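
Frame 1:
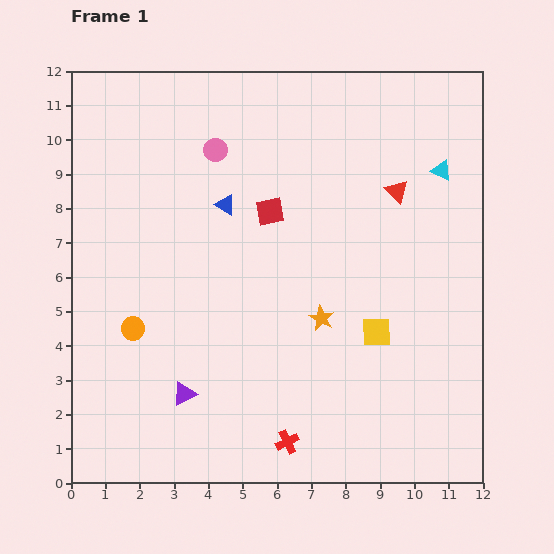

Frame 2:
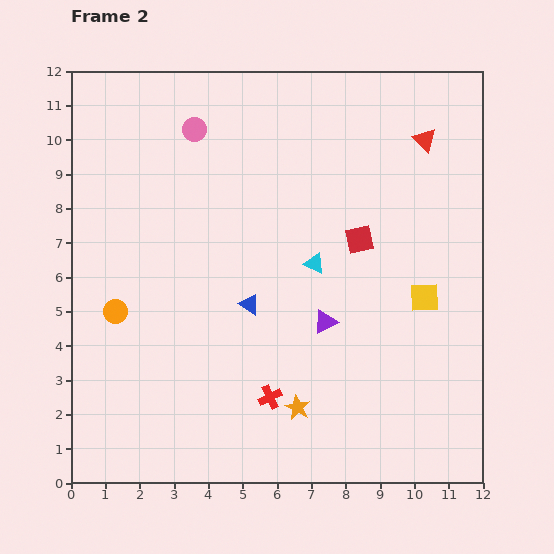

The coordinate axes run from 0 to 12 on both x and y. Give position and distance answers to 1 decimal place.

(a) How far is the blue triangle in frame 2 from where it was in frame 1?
3.0

The blue triangle moved from (4.5, 8.1) to (5.2, 5.2), a distance of √(0.7² + 2.9²) ≈ 3.0.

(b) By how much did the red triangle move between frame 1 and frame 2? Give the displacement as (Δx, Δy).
(0.8, 1.5)

The red triangle was at (9.5, 8.5) in frame 1 and (10.3, 10.0) in frame 2.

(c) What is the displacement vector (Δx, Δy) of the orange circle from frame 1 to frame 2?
(-0.5, 0.5)

The orange circle was at (1.8, 4.5) in frame 1 and (1.3, 5.0) in frame 2.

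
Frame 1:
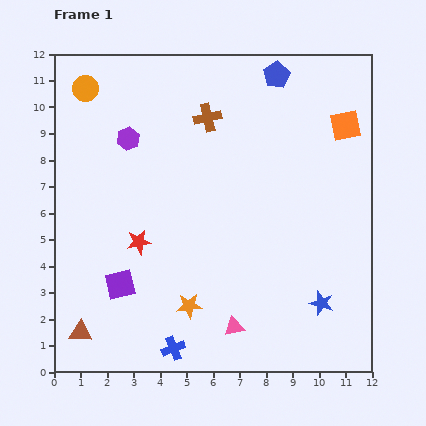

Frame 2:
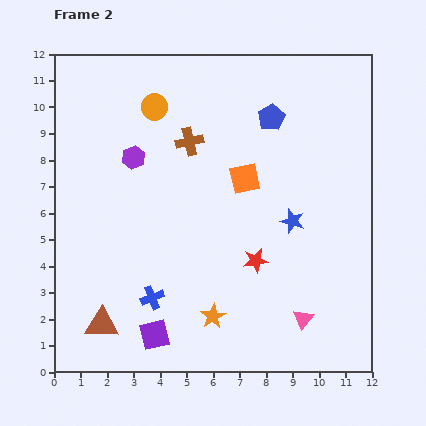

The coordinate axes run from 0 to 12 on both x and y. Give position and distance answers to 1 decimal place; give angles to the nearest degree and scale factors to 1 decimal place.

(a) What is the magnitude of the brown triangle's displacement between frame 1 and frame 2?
0.9

The brown triangle moved from (1.0, 1.5) to (1.8, 1.8), a distance of √(0.8² + 0.3²) ≈ 0.9.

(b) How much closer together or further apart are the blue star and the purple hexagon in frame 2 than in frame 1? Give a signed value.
-3.1

Distance in frame 1: 9.6. Distance in frame 2: 6.5.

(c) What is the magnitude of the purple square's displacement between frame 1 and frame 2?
2.3

The purple square moved from (2.5, 3.3) to (3.8, 1.4), a distance of √(1.3² + 1.9²) ≈ 2.3.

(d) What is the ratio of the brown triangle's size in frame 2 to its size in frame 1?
1.5×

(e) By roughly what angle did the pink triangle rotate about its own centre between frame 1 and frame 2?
43° counter-clockwise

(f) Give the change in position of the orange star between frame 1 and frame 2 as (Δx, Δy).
(0.9, -0.4)

The orange star was at (5.1, 2.5) in frame 1 and (6.0, 2.1) in frame 2.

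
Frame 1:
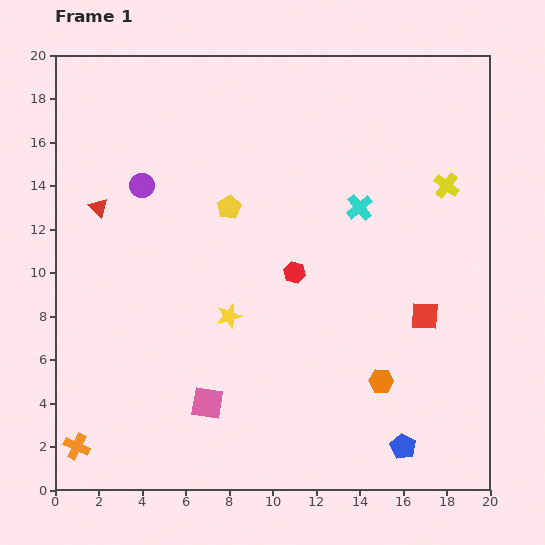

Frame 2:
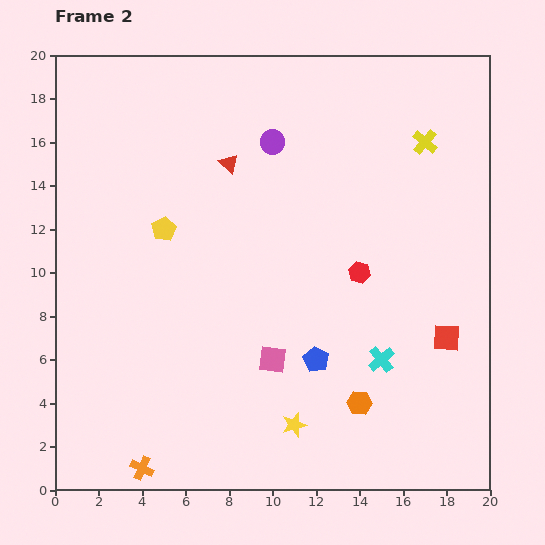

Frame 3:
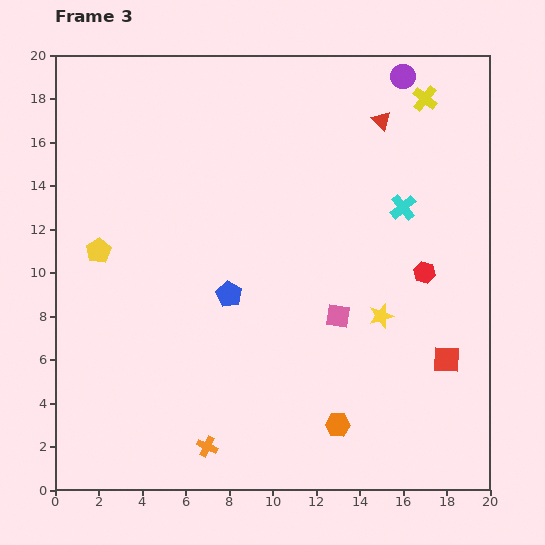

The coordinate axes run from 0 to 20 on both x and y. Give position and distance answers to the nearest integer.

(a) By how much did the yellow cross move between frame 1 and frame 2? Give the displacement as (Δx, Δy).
(-1, 2)

The yellow cross was at (18, 14) in frame 1 and (17, 16) in frame 2.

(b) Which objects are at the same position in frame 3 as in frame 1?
none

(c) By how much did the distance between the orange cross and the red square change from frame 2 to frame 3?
-3

Distance in frame 2: 15. Distance in frame 3: 12.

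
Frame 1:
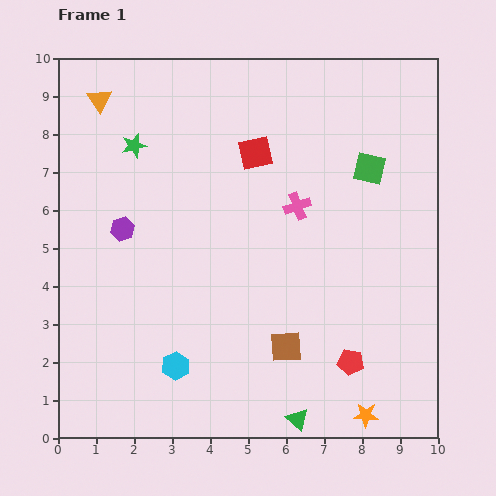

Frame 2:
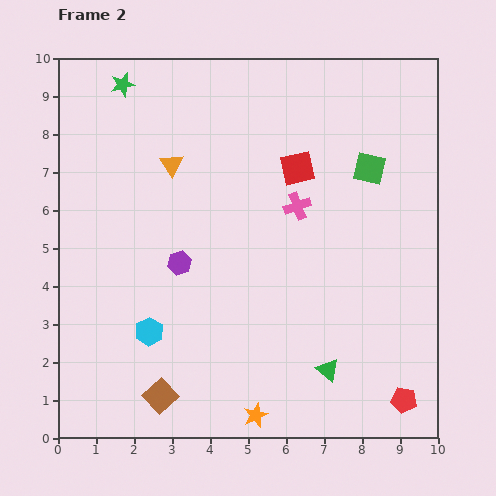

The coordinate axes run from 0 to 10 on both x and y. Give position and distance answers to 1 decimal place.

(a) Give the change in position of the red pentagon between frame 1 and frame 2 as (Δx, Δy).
(1.4, -1.0)

The red pentagon was at (7.7, 2.0) in frame 1 and (9.1, 1.0) in frame 2.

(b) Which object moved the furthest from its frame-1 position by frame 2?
the brown square

(moved 3.5; next 2.9)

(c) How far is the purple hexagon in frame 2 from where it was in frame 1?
1.7

The purple hexagon moved from (1.7, 5.5) to (3.2, 4.6), a distance of √(1.5² + 0.9²) ≈ 1.7.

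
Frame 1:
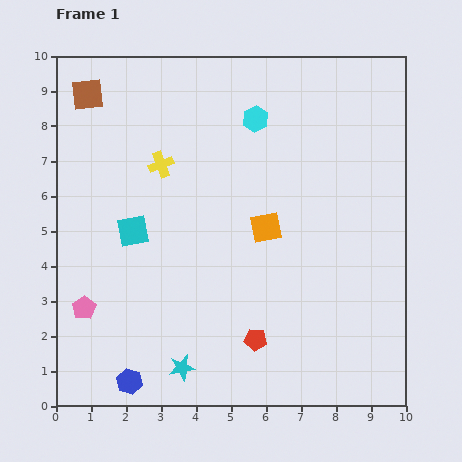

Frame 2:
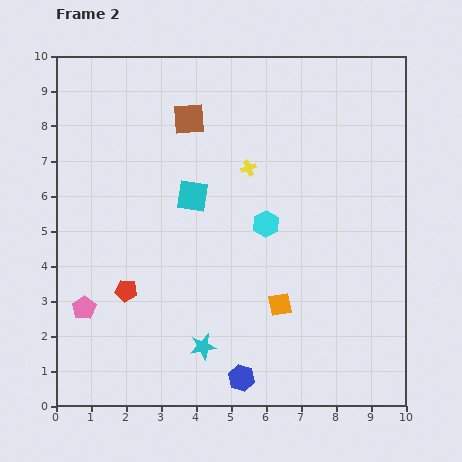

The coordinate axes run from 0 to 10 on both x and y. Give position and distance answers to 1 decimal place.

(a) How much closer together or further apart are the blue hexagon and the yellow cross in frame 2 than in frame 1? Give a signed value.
-0.3

Distance in frame 1: 6.3. Distance in frame 2: 6.0.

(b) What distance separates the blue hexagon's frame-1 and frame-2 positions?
3.2

The blue hexagon moved from (2.1, 0.7) to (5.3, 0.8), a distance of √(3.2² + 0.1²) ≈ 3.2.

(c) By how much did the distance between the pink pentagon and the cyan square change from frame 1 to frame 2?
+1.9

Distance in frame 1: 2.6. Distance in frame 2: 4.5.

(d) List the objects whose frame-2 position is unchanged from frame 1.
the pink pentagon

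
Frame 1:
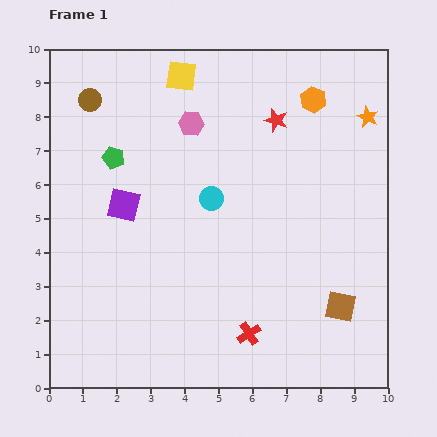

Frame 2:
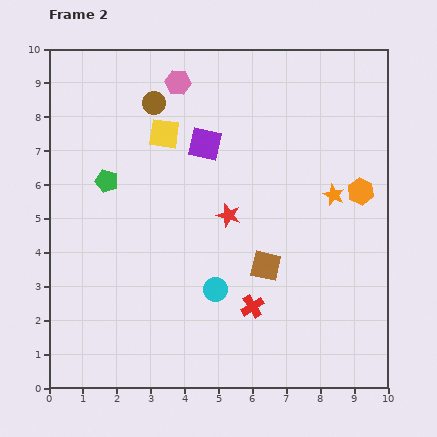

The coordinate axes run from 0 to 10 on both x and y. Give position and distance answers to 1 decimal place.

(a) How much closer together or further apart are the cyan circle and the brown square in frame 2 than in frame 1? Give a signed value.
-3.3

Distance in frame 1: 5.0. Distance in frame 2: 1.7.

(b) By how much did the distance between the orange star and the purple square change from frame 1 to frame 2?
-3.6

Distance in frame 1: 7.7. Distance in frame 2: 4.1.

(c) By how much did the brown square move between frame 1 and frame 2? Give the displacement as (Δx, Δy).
(-2.2, 1.2)

The brown square was at (8.6, 2.4) in frame 1 and (6.4, 3.6) in frame 2.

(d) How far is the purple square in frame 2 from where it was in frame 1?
3.0

The purple square moved from (2.2, 5.4) to (4.6, 7.2), a distance of √(2.4² + 1.8²) ≈ 3.0.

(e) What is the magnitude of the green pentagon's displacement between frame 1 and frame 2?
0.7

The green pentagon moved from (1.9, 6.8) to (1.7, 6.1), a distance of √(0.2² + 0.7²) ≈ 0.7.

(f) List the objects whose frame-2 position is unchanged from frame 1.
none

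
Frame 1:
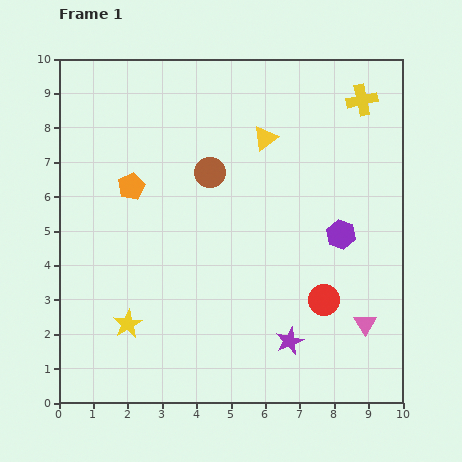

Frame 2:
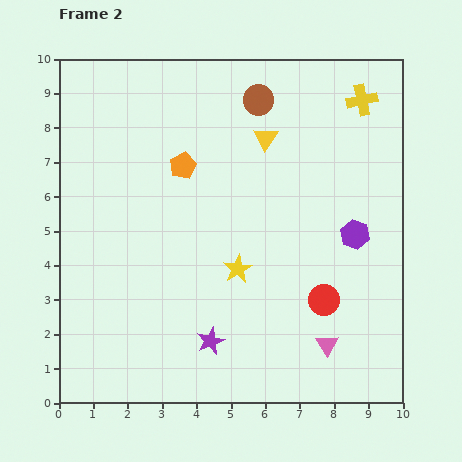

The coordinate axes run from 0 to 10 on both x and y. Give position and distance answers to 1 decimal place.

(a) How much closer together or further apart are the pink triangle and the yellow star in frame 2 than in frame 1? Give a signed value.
-3.5

Distance in frame 1: 6.9. Distance in frame 2: 3.4.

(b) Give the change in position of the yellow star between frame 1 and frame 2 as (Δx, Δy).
(3.2, 1.6)

The yellow star was at (2.0, 2.3) in frame 1 and (5.2, 3.9) in frame 2.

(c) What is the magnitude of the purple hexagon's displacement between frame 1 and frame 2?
0.4

The purple hexagon moved from (8.2, 4.9) to (8.6, 4.9), a distance of √(0.4² + 0.0²) ≈ 0.4.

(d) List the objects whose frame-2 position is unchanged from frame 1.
the yellow cross, the red circle, the yellow triangle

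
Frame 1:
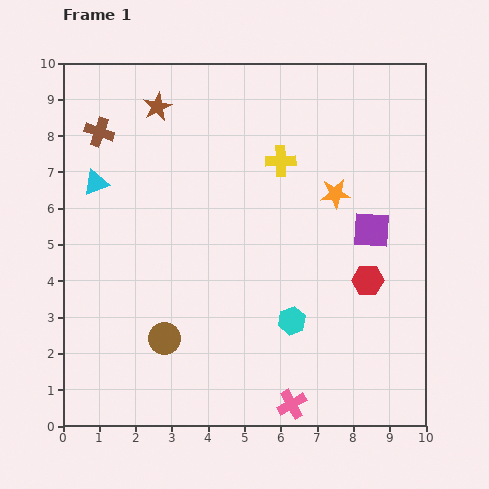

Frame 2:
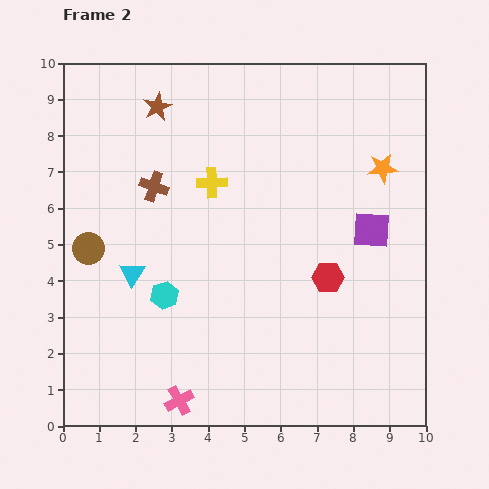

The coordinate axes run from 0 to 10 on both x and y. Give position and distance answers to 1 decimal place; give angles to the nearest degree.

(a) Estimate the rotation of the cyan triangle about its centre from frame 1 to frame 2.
37° counter-clockwise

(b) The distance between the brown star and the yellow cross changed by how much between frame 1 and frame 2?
-1.1

Distance in frame 1: 3.7. Distance in frame 2: 2.6.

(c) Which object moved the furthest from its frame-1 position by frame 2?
the cyan hexagon

(moved 3.6; next 3.3)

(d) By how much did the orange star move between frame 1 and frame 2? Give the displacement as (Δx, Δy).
(1.3, 0.7)

The orange star was at (7.5, 6.4) in frame 1 and (8.8, 7.1) in frame 2.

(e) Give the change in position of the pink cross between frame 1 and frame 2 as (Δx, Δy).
(-3.1, 0.1)

The pink cross was at (6.3, 0.6) in frame 1 and (3.2, 0.7) in frame 2.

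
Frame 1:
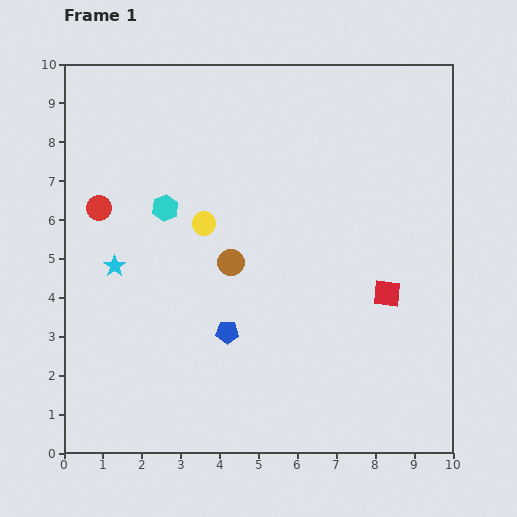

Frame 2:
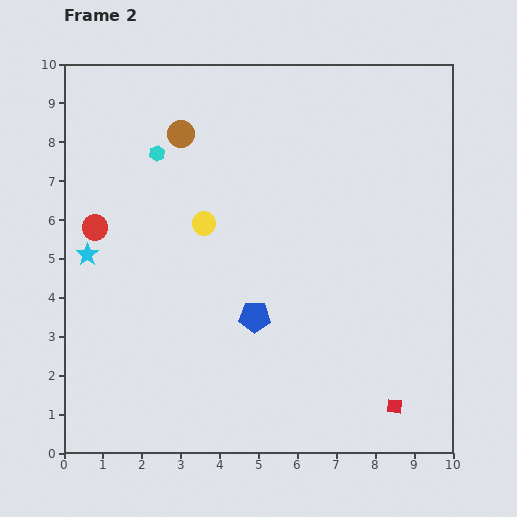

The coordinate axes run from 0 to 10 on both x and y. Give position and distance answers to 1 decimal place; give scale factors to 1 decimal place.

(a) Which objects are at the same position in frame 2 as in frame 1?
the yellow circle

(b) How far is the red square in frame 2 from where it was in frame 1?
2.9

The red square moved from (8.3, 4.1) to (8.5, 1.2), a distance of √(0.2² + 2.9²) ≈ 2.9.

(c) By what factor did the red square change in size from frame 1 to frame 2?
0.6×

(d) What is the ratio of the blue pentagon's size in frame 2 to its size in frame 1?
1.4×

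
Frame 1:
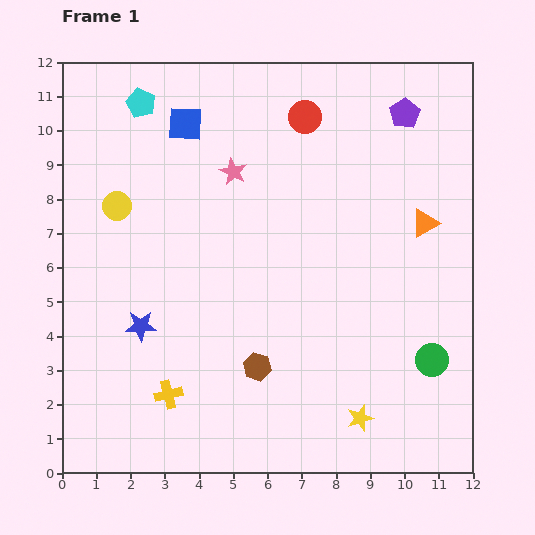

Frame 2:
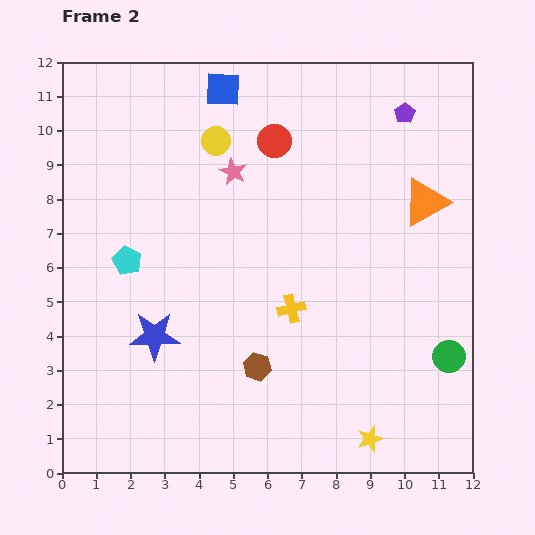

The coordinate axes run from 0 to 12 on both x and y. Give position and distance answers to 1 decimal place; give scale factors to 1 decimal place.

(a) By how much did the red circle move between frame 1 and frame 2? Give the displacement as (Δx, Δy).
(-0.9, -0.7)

The red circle was at (7.1, 10.4) in frame 1 and (6.2, 9.7) in frame 2.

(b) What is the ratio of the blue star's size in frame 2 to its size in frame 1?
1.6×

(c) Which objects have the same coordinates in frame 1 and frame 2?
the brown hexagon, the purple pentagon, the pink star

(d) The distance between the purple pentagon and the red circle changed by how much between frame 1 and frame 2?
+1.0

Distance in frame 1: 2.9. Distance in frame 2: 3.9.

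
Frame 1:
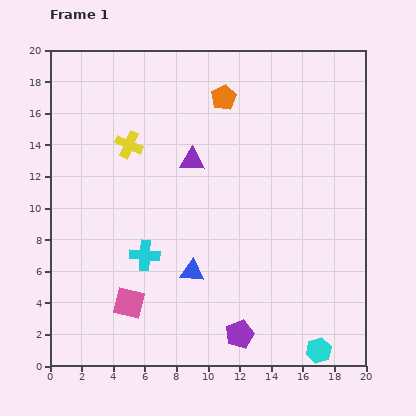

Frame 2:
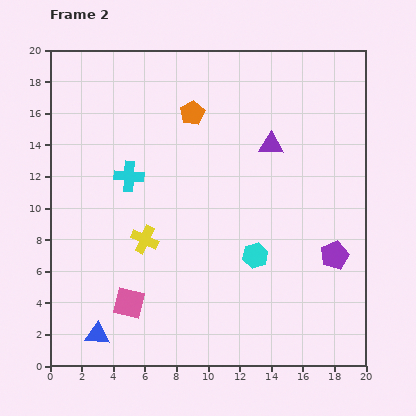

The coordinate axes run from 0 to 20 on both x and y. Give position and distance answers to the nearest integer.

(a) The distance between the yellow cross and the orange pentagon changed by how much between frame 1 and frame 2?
+2

Distance in frame 1: 7. Distance in frame 2: 9.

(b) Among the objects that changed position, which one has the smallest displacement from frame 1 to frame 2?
the orange pentagon

(moved 2)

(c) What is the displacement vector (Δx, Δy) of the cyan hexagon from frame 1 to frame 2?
(-4, 6)

The cyan hexagon was at (17, 1) in frame 1 and (13, 7) in frame 2.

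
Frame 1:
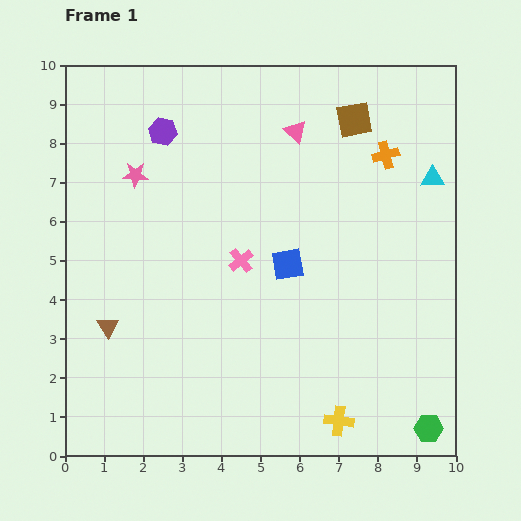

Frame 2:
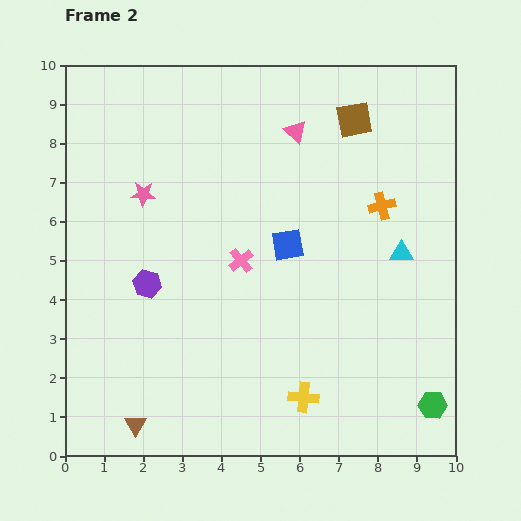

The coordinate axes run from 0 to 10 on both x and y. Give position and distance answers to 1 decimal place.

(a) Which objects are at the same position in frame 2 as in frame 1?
the brown square, the pink cross, the pink triangle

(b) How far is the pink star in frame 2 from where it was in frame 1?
0.5

The pink star moved from (1.8, 7.2) to (2.0, 6.7), a distance of √(0.2² + 0.5²) ≈ 0.5.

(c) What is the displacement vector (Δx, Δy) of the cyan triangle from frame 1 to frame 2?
(-0.8, -1.9)

The cyan triangle was at (9.4, 7.1) in frame 1 and (8.6, 5.2) in frame 2.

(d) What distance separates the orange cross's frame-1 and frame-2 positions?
1.3

The orange cross moved from (8.2, 7.7) to (8.1, 6.4), a distance of √(0.1² + 1.3²) ≈ 1.3.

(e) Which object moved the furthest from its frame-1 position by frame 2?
the purple hexagon

(moved 3.9; next 2.6)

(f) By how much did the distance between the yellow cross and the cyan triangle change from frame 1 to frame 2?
-2.1

Distance in frame 1: 6.6. Distance in frame 2: 4.5.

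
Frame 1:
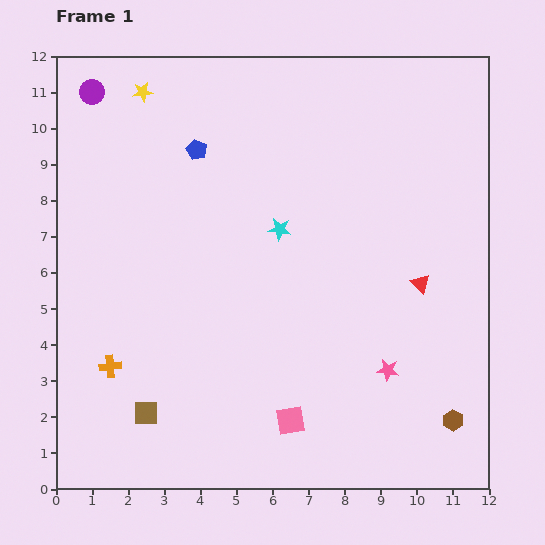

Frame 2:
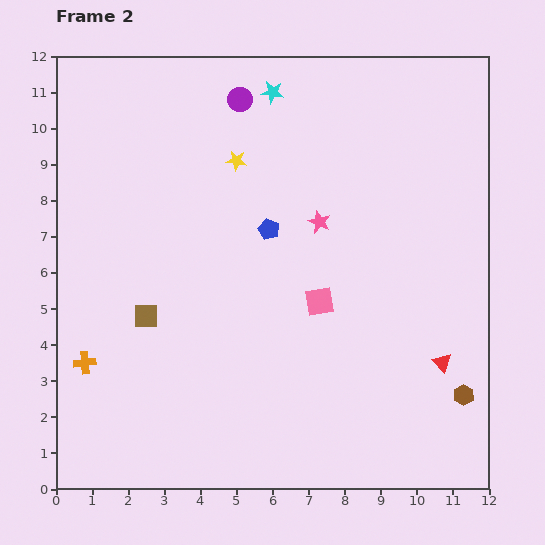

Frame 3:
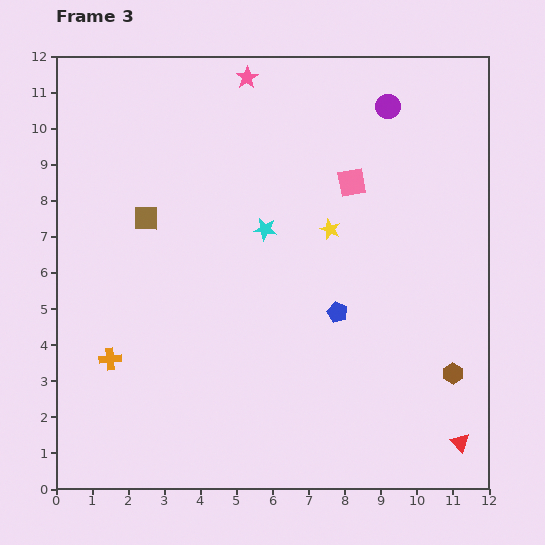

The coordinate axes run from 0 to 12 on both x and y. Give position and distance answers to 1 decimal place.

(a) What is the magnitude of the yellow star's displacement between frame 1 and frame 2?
3.2

The yellow star moved from (2.4, 11.0) to (5.0, 9.1), a distance of √(2.6² + 1.9²) ≈ 3.2.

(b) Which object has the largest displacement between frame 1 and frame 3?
the pink star

(moved 9.0; next 8.2)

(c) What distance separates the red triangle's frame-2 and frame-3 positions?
2.3

The red triangle moved from (10.7, 3.5) to (11.2, 1.3), a distance of √(0.5² + 2.2²) ≈ 2.3.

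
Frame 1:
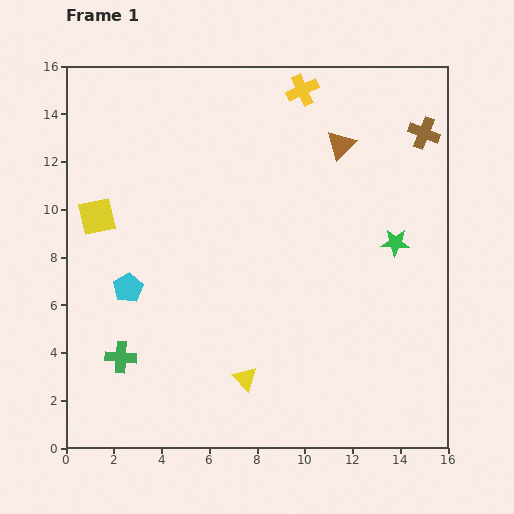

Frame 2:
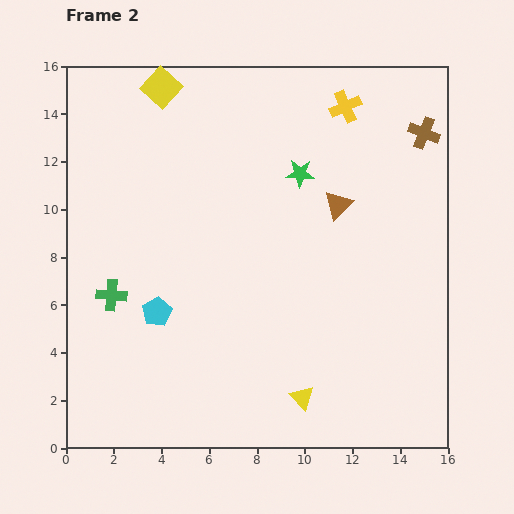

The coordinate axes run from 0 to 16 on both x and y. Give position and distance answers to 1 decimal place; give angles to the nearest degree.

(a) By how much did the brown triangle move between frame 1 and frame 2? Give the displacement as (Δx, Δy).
(-0.1, -2.5)

The brown triangle was at (11.5, 12.7) in frame 1 and (11.4, 10.2) in frame 2.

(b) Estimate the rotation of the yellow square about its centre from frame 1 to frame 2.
35° counter-clockwise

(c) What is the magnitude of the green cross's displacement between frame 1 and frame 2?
2.6

The green cross moved from (2.3, 3.8) to (1.9, 6.4), a distance of √(0.4² + 2.6²) ≈ 2.6.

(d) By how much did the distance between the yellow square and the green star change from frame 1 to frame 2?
-5.7

Distance in frame 1: 12.5. Distance in frame 2: 6.8.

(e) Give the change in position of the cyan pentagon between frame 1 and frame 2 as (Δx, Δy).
(1.2, -1.0)

The cyan pentagon was at (2.6, 6.7) in frame 1 and (3.8, 5.7) in frame 2.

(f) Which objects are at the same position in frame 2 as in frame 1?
the brown cross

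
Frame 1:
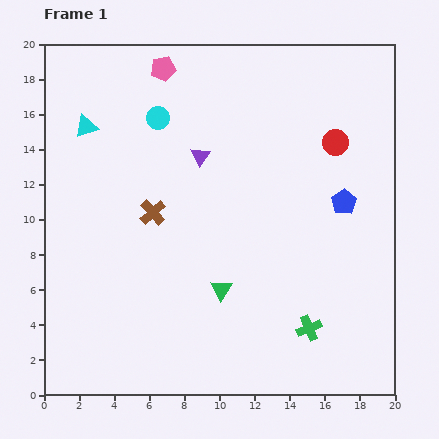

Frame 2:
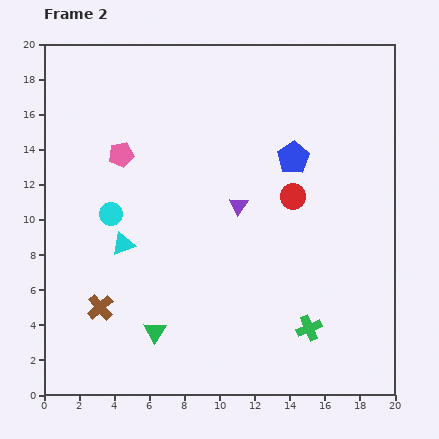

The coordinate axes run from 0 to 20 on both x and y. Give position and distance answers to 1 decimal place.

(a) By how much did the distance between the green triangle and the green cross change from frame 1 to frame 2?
+3.3

Distance in frame 1: 5.5. Distance in frame 2: 8.8.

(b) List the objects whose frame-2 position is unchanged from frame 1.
the green cross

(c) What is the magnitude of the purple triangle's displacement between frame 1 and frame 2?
3.6

The purple triangle moved from (8.9, 13.6) to (11.1, 10.8), a distance of √(2.2² + 2.8²) ≈ 3.6.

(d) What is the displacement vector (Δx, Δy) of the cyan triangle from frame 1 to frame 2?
(2.1, -6.7)

The cyan triangle was at (2.4, 15.3) in frame 1 and (4.5, 8.6) in frame 2.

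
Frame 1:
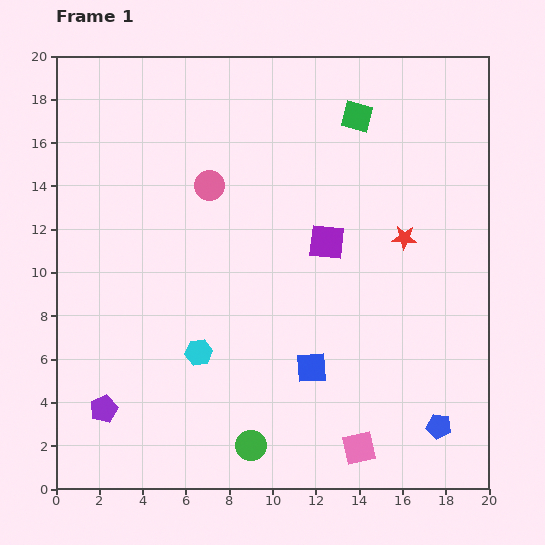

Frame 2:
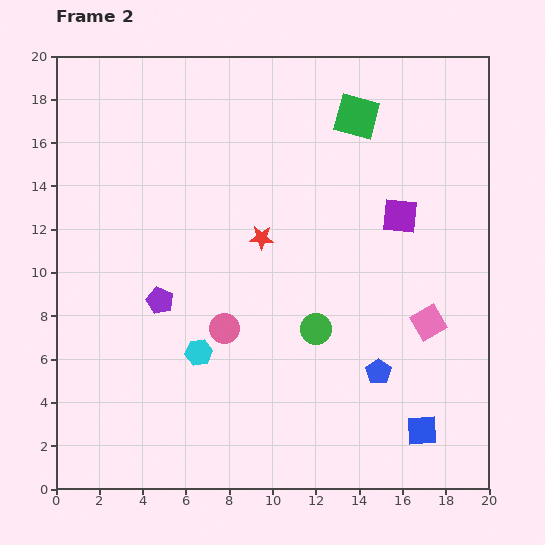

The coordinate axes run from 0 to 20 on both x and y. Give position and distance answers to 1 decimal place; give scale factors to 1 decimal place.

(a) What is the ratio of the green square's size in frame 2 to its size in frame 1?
1.5×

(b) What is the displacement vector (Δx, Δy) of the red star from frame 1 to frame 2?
(-6.6, 0.0)

The red star was at (16.1, 11.6) in frame 1 and (9.5, 11.6) in frame 2.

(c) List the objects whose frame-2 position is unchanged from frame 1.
the green square, the cyan hexagon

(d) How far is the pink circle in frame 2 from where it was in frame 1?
6.6

The pink circle moved from (7.1, 14.0) to (7.8, 7.4), a distance of √(0.7² + 6.6²) ≈ 6.6.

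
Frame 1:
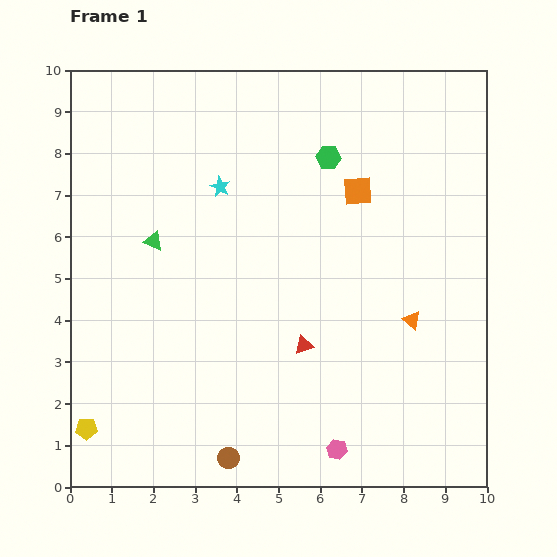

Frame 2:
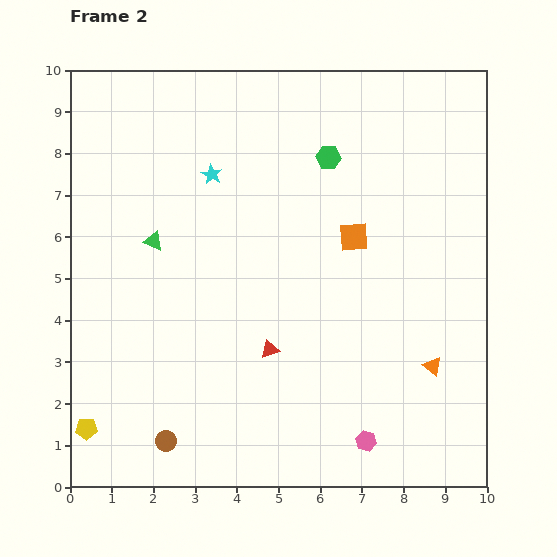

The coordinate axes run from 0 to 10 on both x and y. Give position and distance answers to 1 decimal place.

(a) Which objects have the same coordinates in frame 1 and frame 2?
the green hexagon, the green triangle, the yellow pentagon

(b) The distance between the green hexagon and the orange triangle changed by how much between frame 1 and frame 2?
+1.2

Distance in frame 1: 4.4. Distance in frame 2: 5.6.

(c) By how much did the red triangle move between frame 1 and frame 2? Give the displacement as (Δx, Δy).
(-0.8, -0.1)

The red triangle was at (5.6, 3.4) in frame 1 and (4.8, 3.3) in frame 2.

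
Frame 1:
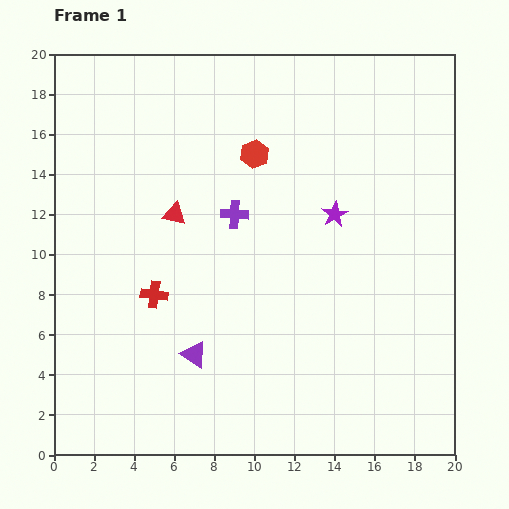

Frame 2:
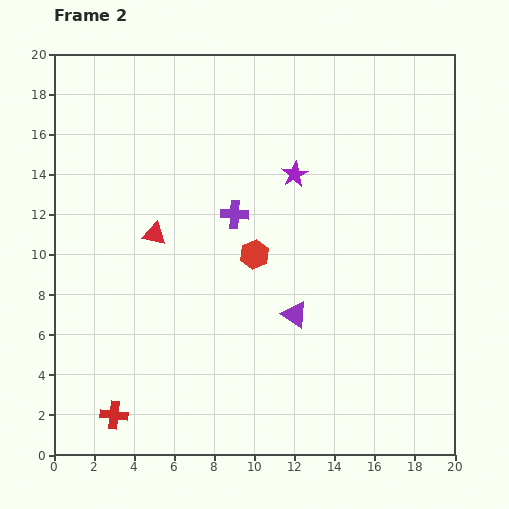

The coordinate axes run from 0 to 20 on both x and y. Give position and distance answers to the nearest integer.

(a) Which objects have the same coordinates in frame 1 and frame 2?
the purple cross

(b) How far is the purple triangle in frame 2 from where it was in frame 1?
5

The purple triangle moved from (7, 5) to (12, 7), a distance of √(5² + 2²) ≈ 5.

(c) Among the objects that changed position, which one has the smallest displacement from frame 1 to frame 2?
the red triangle

(moved 1)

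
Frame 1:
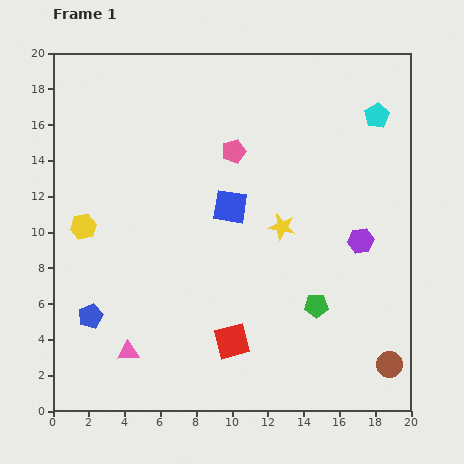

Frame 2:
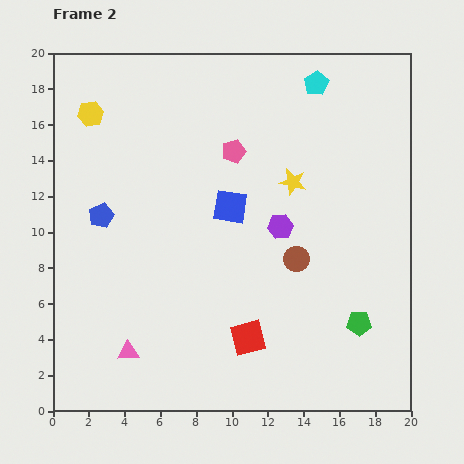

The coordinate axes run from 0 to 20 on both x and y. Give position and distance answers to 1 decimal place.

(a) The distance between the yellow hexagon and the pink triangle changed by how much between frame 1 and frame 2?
+6.1

Distance in frame 1: 7.4. Distance in frame 2: 13.5.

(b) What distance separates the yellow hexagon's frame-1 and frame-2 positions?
6.3

The yellow hexagon moved from (1.7, 10.3) to (2.1, 16.6), a distance of √(0.4² + 6.3²) ≈ 6.3.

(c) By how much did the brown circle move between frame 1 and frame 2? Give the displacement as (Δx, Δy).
(-5.2, 5.9)

The brown circle was at (18.8, 2.6) in frame 1 and (13.6, 8.5) in frame 2.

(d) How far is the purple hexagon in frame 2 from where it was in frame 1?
4.6

The purple hexagon moved from (17.2, 9.5) to (12.7, 10.3), a distance of √(4.5² + 0.8²) ≈ 4.6.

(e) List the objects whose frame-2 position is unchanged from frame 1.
the pink pentagon, the blue square, the pink triangle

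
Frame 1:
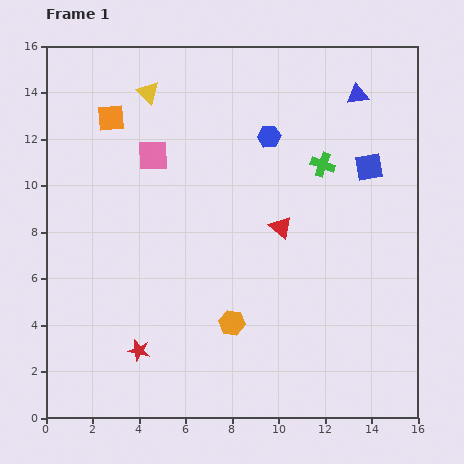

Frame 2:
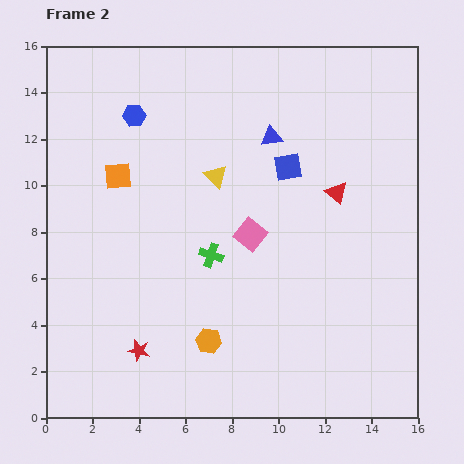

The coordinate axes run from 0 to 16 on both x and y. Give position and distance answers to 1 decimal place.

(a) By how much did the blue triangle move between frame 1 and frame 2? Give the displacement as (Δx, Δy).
(-3.7, -1.8)

The blue triangle was at (13.4, 13.9) in frame 1 and (9.7, 12.1) in frame 2.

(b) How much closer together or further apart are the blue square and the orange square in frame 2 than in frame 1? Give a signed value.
-4.0

Distance in frame 1: 11.3. Distance in frame 2: 7.3.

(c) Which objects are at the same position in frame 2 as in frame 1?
the red star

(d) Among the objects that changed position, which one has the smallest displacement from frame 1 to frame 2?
the orange hexagon

(moved 1.3)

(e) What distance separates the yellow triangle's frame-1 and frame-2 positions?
4.6

The yellow triangle moved from (4.4, 14.0) to (7.3, 10.4), a distance of √(2.9² + 3.6²) ≈ 4.6.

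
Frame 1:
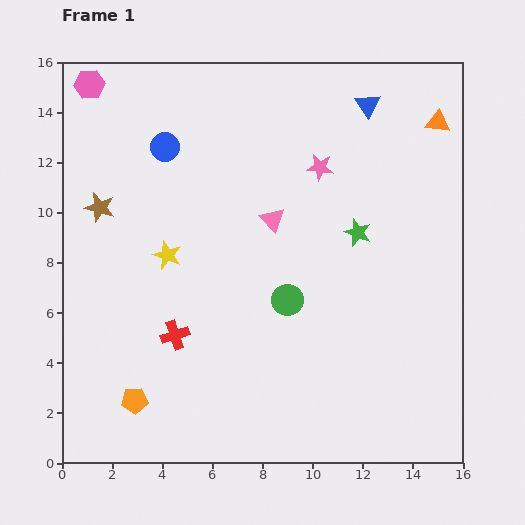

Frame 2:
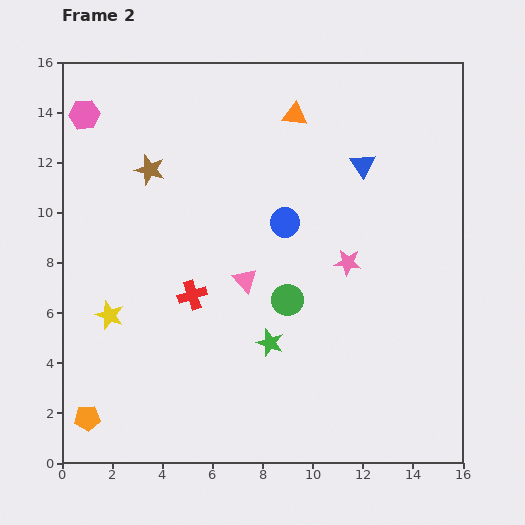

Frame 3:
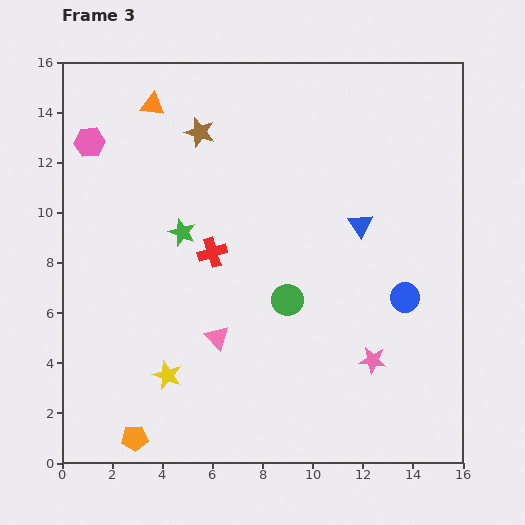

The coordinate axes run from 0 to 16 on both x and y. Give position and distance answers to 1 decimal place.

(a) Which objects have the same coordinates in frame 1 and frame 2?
the green circle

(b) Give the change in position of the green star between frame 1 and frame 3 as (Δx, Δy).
(-7.0, 0.0)

The green star was at (11.8, 9.2) in frame 1 and (4.8, 9.2) in frame 3.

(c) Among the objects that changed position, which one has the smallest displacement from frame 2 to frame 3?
the pink hexagon

(moved 1.1)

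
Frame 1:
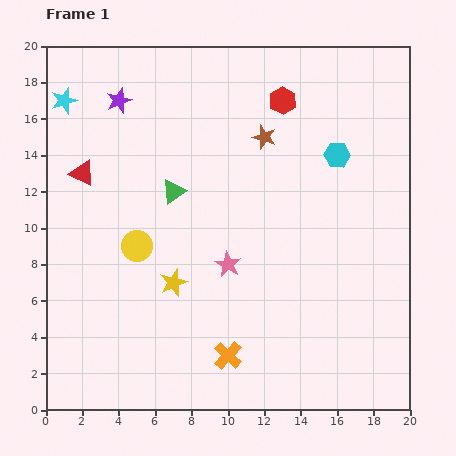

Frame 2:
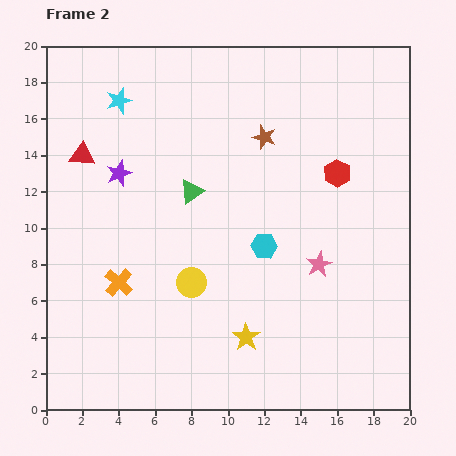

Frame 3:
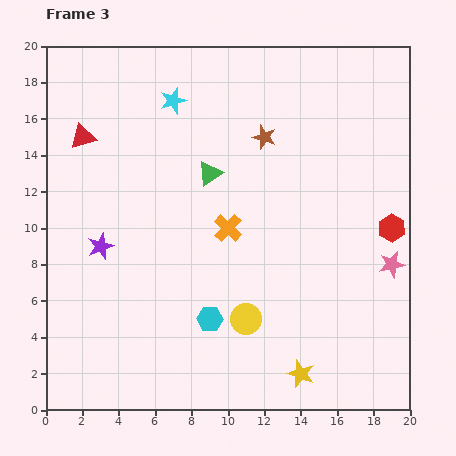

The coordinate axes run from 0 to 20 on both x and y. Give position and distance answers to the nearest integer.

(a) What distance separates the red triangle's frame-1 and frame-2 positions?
1

The red triangle moved from (2, 13) to (2, 14), a distance of √(0² + 1²) ≈ 1.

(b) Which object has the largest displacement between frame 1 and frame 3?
the cyan hexagon

(moved 11; next 9)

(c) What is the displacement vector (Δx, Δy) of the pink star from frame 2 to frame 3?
(4, 0)

The pink star was at (15, 8) in frame 2 and (19, 8) in frame 3.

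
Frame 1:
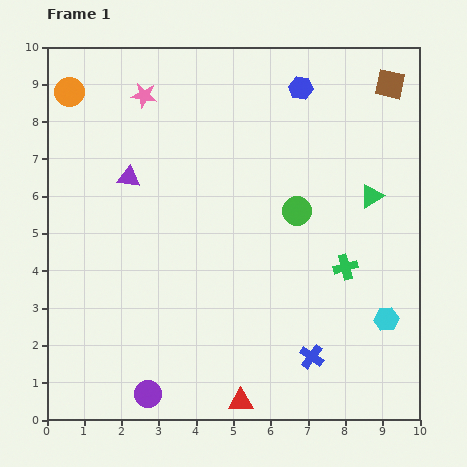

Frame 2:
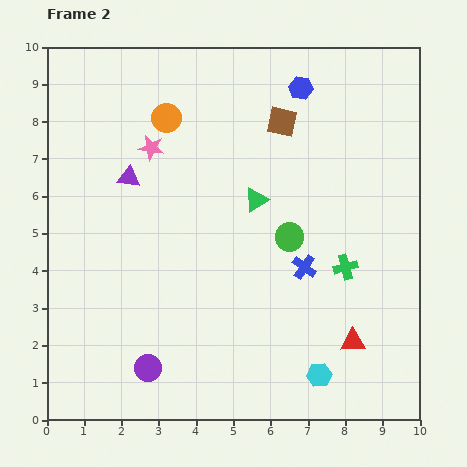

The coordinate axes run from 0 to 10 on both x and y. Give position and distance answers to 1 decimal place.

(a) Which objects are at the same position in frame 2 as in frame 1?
the green cross, the purple triangle, the blue hexagon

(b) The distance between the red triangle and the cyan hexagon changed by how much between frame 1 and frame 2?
-3.2

Distance in frame 1: 4.5. Distance in frame 2: 1.3.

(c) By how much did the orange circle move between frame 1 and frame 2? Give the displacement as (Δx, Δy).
(2.6, -0.7)

The orange circle was at (0.6, 8.8) in frame 1 and (3.2, 8.1) in frame 2.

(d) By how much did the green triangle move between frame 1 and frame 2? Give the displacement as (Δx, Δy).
(-3.1, -0.1)

The green triangle was at (8.7, 6.0) in frame 1 and (5.6, 5.9) in frame 2.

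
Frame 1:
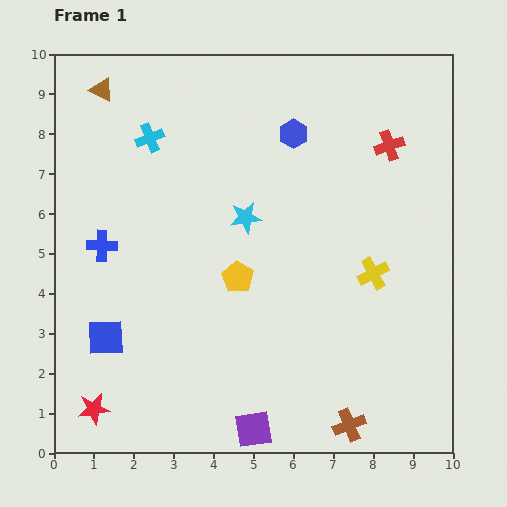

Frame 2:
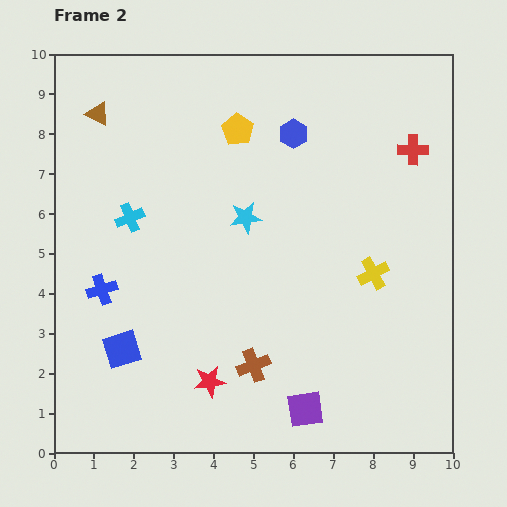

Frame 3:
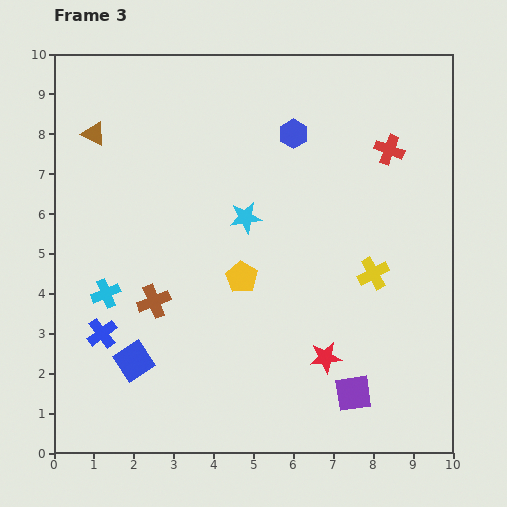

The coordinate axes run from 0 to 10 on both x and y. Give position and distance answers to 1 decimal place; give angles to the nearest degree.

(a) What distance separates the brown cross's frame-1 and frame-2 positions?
2.8

The brown cross moved from (7.4, 0.7) to (5.0, 2.2), a distance of √(2.4² + 1.5²) ≈ 2.8.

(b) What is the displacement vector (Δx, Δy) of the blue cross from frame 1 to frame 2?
(0.0, -1.1)

The blue cross was at (1.2, 5.2) in frame 1 and (1.2, 4.1) in frame 2.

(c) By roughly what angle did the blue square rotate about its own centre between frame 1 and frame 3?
31° counter-clockwise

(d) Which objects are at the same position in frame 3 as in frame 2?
the cyan star, the yellow cross, the blue hexagon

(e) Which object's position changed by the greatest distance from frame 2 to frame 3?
the yellow pentagon

(moved 3.7; next 3.0)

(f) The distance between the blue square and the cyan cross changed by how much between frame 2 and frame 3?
-1.5

Distance in frame 2: 3.3. Distance in frame 3: 1.8.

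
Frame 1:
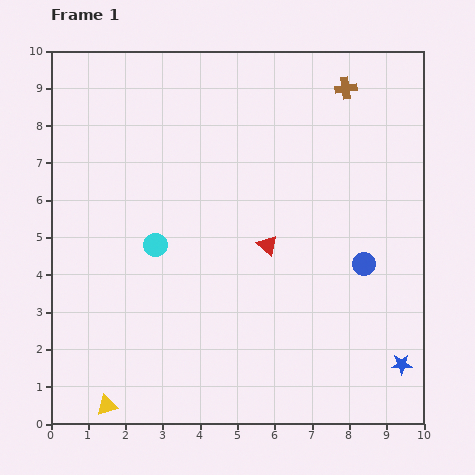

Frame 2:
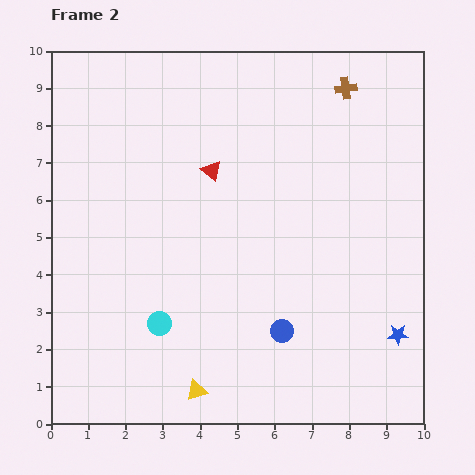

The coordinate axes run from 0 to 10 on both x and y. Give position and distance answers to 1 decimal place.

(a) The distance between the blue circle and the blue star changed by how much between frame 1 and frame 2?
+0.2

Distance in frame 1: 2.9. Distance in frame 2: 3.1.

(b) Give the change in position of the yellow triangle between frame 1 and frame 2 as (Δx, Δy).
(2.4, 0.4)

The yellow triangle was at (1.5, 0.5) in frame 1 and (3.9, 0.9) in frame 2.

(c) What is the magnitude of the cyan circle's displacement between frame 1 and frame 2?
2.1

The cyan circle moved from (2.8, 4.8) to (2.9, 2.7), a distance of √(0.1² + 2.1²) ≈ 2.1.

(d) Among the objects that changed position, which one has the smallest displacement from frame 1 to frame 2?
the blue star

(moved 0.8)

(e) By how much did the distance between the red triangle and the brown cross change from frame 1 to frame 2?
-0.5

Distance in frame 1: 4.7. Distance in frame 2: 4.2.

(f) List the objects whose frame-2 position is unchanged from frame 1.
the brown cross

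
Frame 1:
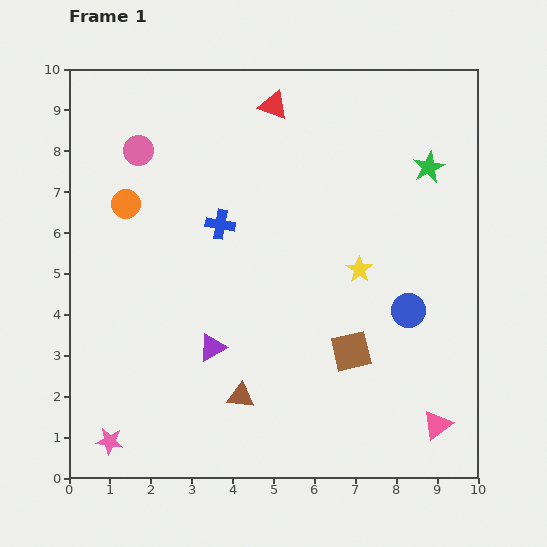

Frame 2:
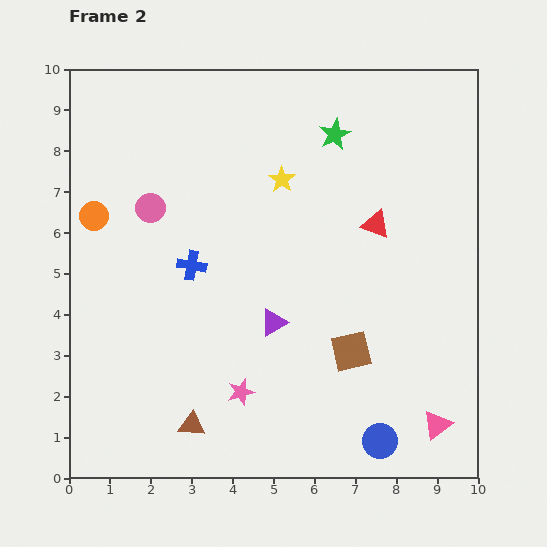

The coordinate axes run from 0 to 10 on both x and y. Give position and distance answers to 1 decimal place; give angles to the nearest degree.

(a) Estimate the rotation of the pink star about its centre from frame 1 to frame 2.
24° counter-clockwise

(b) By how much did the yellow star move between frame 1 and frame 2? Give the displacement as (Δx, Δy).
(-1.9, 2.2)

The yellow star was at (7.1, 5.1) in frame 1 and (5.2, 7.3) in frame 2.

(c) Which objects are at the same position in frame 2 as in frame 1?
the pink triangle, the brown square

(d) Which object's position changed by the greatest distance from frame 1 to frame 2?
the red triangle

(moved 3.8; next 3.4)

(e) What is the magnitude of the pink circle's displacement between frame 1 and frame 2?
1.4

The pink circle moved from (1.7, 8.0) to (2.0, 6.6), a distance of √(0.3² + 1.4²) ≈ 1.4.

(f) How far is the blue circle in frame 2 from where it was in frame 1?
3.3

The blue circle moved from (8.3, 4.1) to (7.6, 0.9), a distance of √(0.7² + 3.2²) ≈ 3.3.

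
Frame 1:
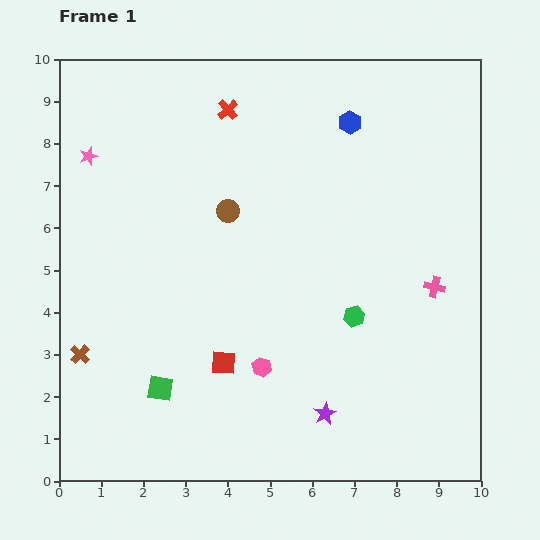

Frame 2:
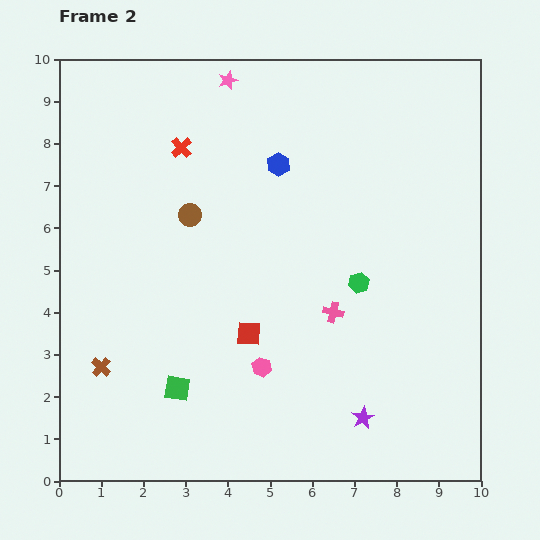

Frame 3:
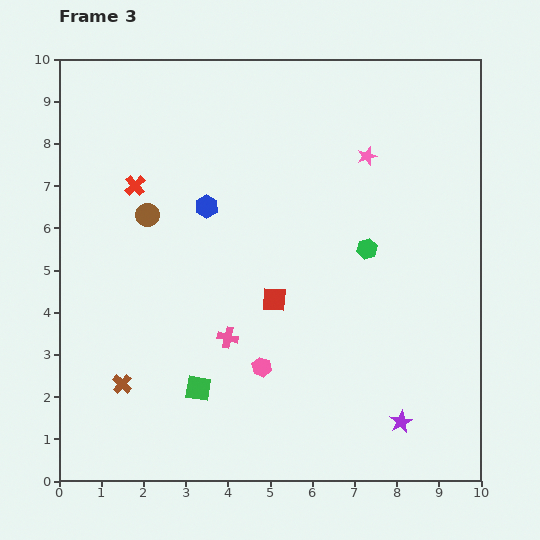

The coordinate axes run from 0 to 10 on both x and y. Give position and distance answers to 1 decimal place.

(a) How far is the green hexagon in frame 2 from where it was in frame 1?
0.8

The green hexagon moved from (7.0, 3.9) to (7.1, 4.7), a distance of √(0.1² + 0.8²) ≈ 0.8.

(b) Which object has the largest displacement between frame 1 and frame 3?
the pink star

(moved 6.6; next 5.0)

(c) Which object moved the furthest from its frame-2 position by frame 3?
the pink star

(moved 3.8; next 2.6)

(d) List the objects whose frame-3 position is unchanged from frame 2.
the pink hexagon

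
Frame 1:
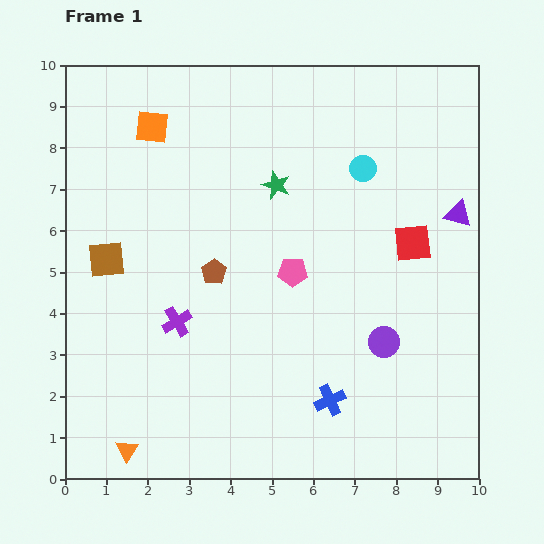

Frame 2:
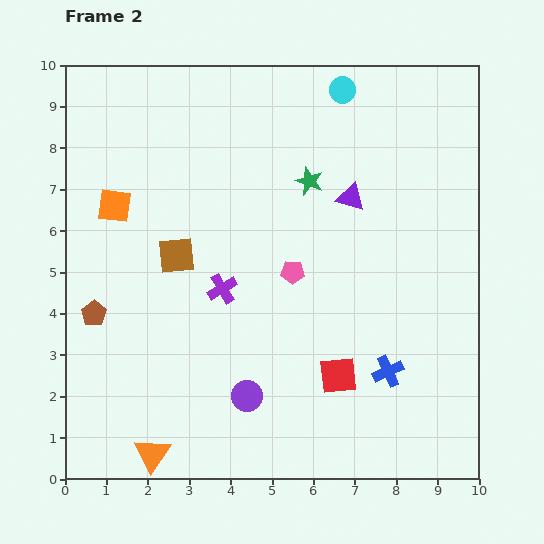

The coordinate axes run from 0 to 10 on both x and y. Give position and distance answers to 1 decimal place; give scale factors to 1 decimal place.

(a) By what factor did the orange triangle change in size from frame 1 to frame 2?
1.6×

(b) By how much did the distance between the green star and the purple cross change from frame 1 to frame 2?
-0.8

Distance in frame 1: 4.1. Distance in frame 2: 3.3.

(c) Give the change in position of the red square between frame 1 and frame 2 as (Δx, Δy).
(-1.8, -3.2)

The red square was at (8.4, 5.7) in frame 1 and (6.6, 2.5) in frame 2.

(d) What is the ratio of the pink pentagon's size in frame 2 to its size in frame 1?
0.8×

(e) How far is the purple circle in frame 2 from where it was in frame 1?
3.5

The purple circle moved from (7.7, 3.3) to (4.4, 2.0), a distance of √(3.3² + 1.3²) ≈ 3.5.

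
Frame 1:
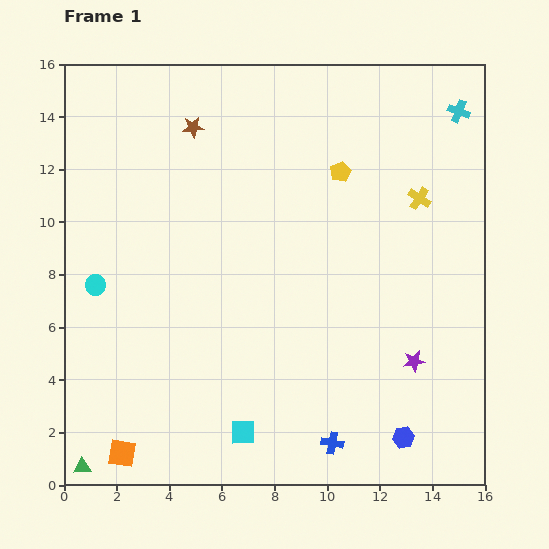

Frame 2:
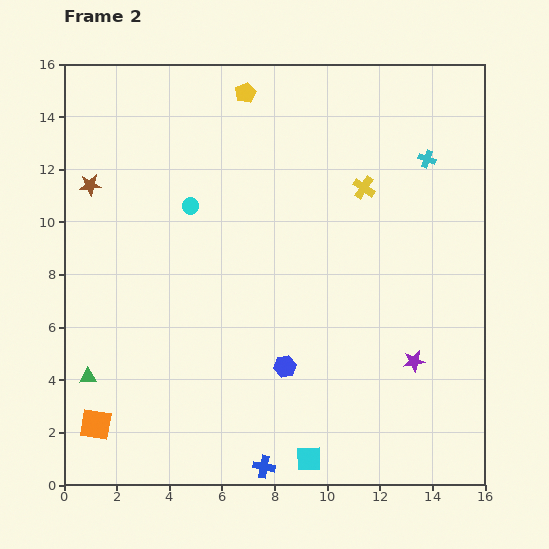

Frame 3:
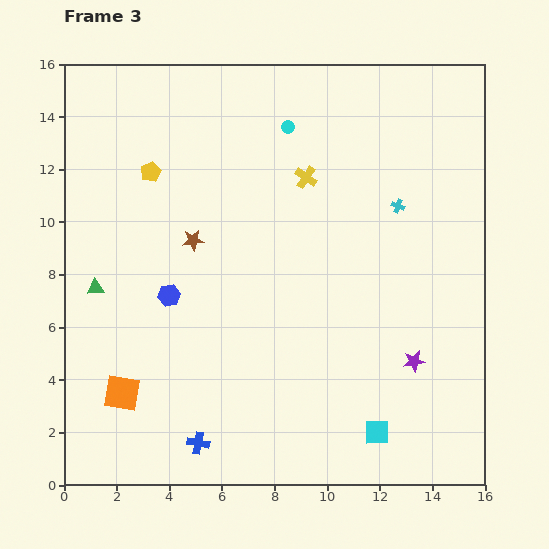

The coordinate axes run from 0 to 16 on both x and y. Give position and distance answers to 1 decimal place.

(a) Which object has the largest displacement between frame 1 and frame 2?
the blue hexagon

(moved 5.2; next 4.7)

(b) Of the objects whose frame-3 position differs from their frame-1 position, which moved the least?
the orange square

(moved 2.3)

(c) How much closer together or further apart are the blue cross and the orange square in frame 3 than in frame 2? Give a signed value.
-3.1

Distance in frame 2: 6.6. Distance in frame 3: 3.5.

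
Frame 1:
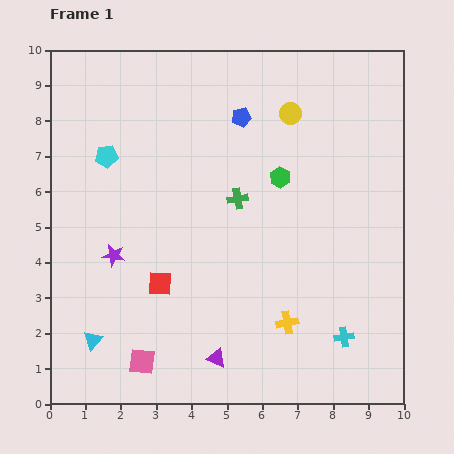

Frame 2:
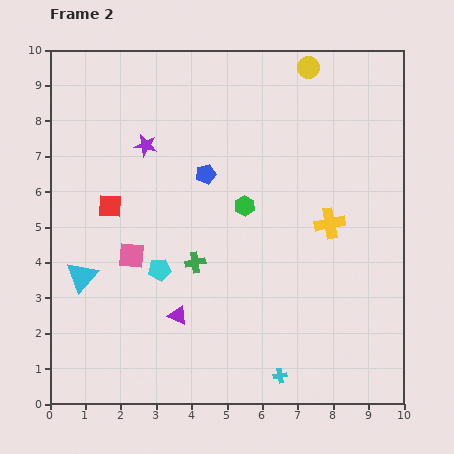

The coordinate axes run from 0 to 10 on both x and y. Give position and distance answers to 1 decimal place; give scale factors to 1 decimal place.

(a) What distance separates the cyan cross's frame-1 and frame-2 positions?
2.1

The cyan cross moved from (8.3, 1.9) to (6.5, 0.8), a distance of √(1.8² + 1.1²) ≈ 2.1.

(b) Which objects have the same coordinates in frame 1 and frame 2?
none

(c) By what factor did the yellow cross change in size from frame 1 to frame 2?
1.4×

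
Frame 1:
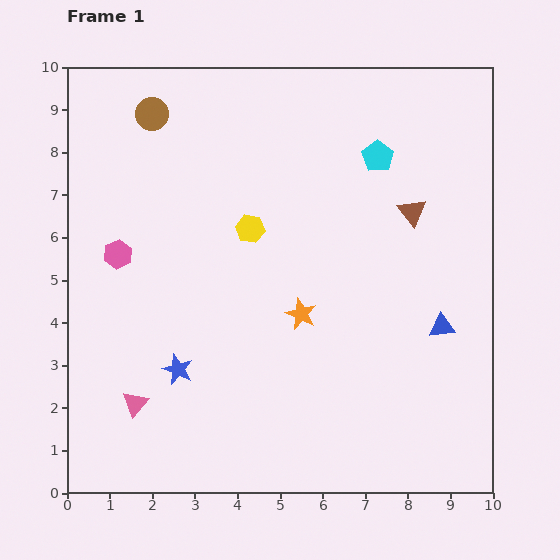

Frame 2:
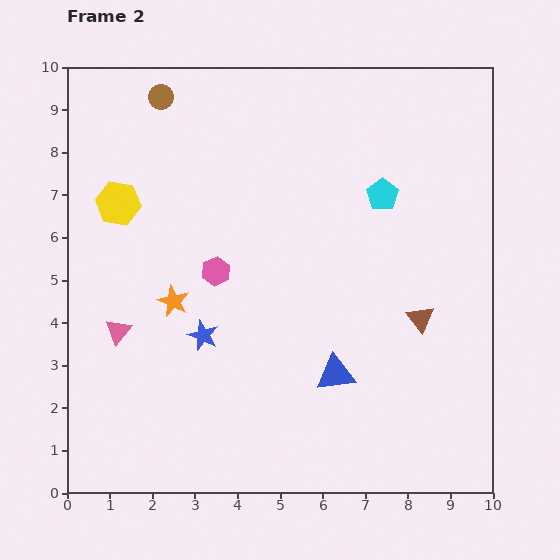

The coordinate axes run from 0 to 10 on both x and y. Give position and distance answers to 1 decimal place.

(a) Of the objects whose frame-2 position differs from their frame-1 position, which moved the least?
the brown circle

(moved 0.4)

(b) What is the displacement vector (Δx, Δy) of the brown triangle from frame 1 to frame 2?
(0.2, -2.5)

The brown triangle was at (8.1, 6.6) in frame 1 and (8.3, 4.1) in frame 2.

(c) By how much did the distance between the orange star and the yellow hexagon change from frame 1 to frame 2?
+0.3

Distance in frame 1: 2.3. Distance in frame 2: 2.6.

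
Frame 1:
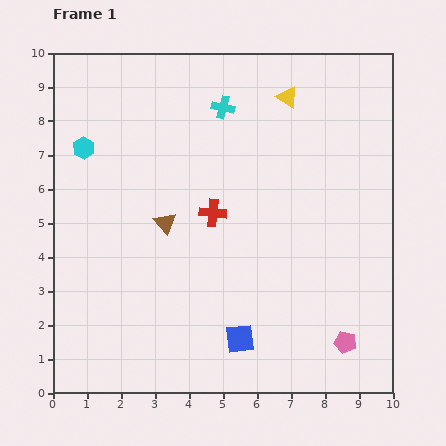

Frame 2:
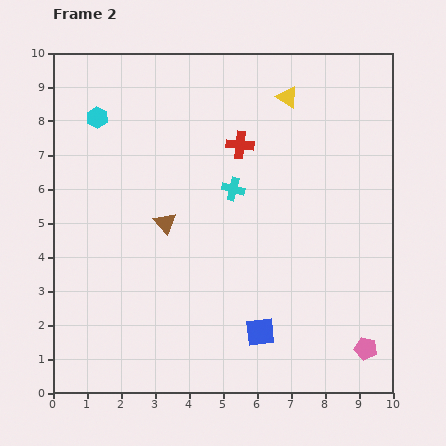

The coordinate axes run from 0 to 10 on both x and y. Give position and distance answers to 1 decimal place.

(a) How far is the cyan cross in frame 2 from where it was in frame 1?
2.4

The cyan cross moved from (5.0, 8.4) to (5.3, 6.0), a distance of √(0.3² + 2.4²) ≈ 2.4.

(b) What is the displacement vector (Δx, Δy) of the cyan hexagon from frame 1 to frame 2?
(0.4, 0.9)

The cyan hexagon was at (0.9, 7.2) in frame 1 and (1.3, 8.1) in frame 2.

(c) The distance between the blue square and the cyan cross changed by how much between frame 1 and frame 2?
-2.5

Distance in frame 1: 6.8. Distance in frame 2: 4.3.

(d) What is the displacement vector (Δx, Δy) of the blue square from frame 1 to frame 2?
(0.6, 0.2)

The blue square was at (5.5, 1.6) in frame 1 and (6.1, 1.8) in frame 2.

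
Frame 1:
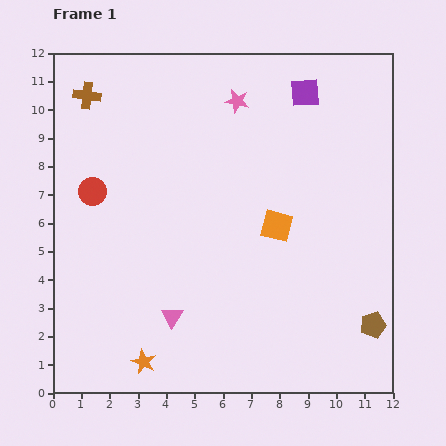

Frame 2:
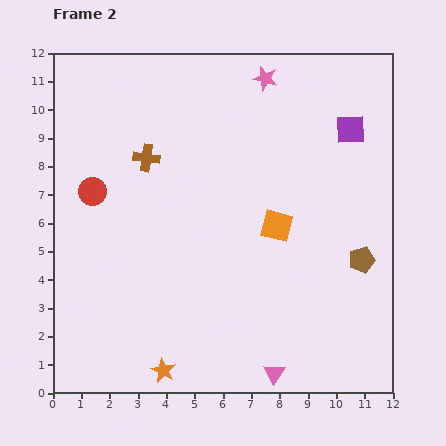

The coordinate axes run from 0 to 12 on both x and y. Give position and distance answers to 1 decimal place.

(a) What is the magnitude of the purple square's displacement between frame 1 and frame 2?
2.1

The purple square moved from (8.9, 10.6) to (10.5, 9.3), a distance of √(1.6² + 1.3²) ≈ 2.1.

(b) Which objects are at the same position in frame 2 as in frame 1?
the red circle, the orange square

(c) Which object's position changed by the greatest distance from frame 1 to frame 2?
the pink triangle

(moved 4.1; next 3.0)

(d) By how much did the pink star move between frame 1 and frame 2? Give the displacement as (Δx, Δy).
(1.0, 0.8)

The pink star was at (6.5, 10.3) in frame 1 and (7.5, 11.1) in frame 2.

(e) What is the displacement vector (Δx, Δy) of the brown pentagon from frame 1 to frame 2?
(-0.4, 2.3)

The brown pentagon was at (11.3, 2.4) in frame 1 and (10.9, 4.7) in frame 2.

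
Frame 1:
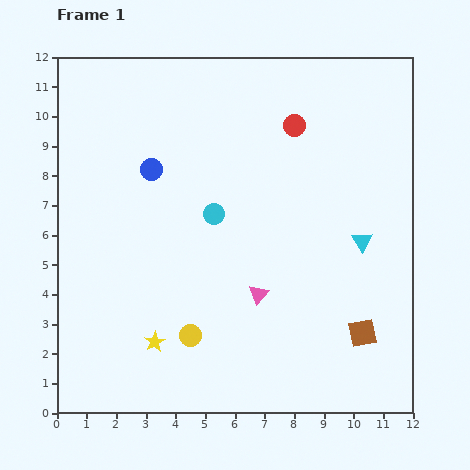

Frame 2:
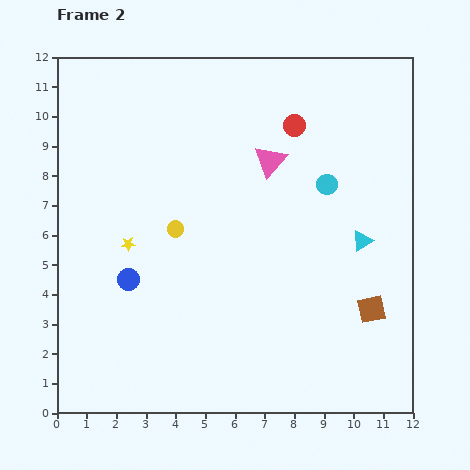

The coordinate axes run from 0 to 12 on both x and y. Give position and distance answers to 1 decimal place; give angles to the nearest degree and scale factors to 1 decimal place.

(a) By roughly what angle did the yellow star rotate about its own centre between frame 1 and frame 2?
26° clockwise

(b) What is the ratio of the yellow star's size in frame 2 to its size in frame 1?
0.7×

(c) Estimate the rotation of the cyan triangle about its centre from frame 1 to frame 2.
29° clockwise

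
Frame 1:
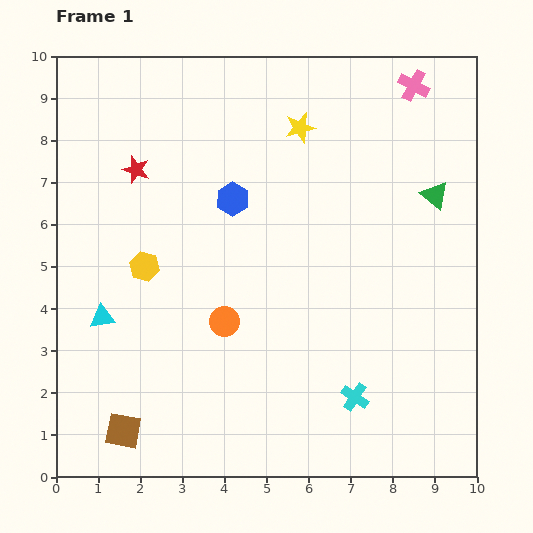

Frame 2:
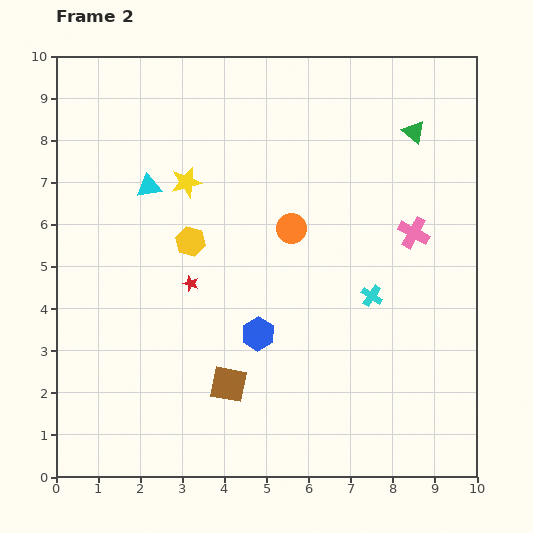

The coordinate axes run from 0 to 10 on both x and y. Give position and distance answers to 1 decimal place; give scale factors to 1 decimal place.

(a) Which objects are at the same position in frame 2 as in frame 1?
none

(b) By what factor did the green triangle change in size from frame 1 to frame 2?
0.8×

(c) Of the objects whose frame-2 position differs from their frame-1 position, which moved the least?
the yellow hexagon

(moved 1.3)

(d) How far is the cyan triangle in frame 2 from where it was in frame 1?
3.3

The cyan triangle moved from (1.1, 3.8) to (2.2, 6.9), a distance of √(1.1² + 3.1²) ≈ 3.3.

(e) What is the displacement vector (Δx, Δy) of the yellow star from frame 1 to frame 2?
(-2.7, -1.3)

The yellow star was at (5.8, 8.3) in frame 1 and (3.1, 7.0) in frame 2.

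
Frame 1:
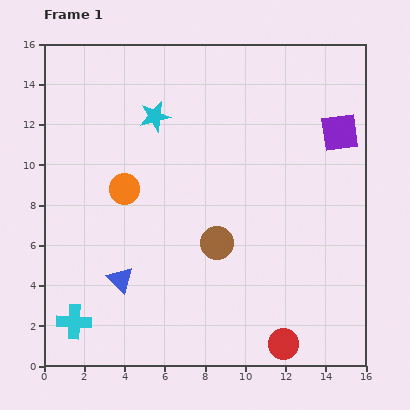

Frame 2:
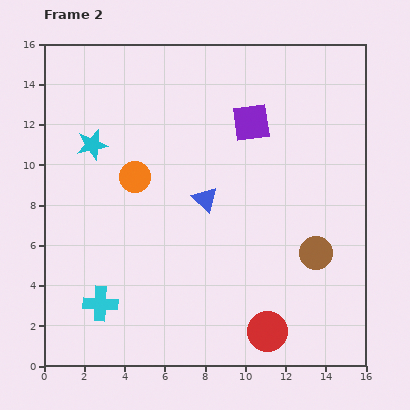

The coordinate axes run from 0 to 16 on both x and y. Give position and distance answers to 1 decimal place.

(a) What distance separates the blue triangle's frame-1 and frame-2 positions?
5.8

The blue triangle moved from (3.8, 4.3) to (8.0, 8.3), a distance of √(4.2² + 4.0²) ≈ 5.8.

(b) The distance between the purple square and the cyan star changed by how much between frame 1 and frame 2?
-1.2

Distance in frame 1: 9.2. Distance in frame 2: 8.0.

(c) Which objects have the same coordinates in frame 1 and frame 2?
none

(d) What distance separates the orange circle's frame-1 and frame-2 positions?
0.8

The orange circle moved from (4.0, 8.8) to (4.5, 9.4), a distance of √(0.5² + 0.6²) ≈ 0.8.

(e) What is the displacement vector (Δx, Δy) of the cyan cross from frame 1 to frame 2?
(1.3, 0.9)

The cyan cross was at (1.5, 2.2) in frame 1 and (2.8, 3.1) in frame 2.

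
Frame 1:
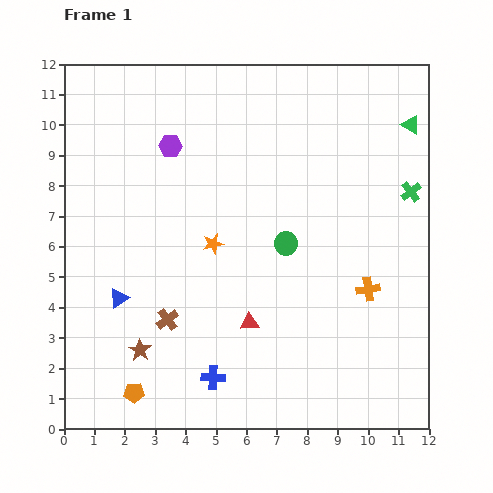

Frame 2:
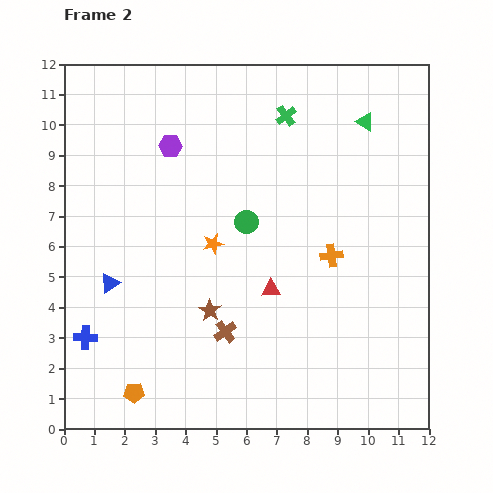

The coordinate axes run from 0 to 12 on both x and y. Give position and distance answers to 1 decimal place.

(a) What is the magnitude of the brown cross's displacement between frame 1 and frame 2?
1.9

The brown cross moved from (3.4, 3.6) to (5.3, 3.2), a distance of √(1.9² + 0.4²) ≈ 1.9.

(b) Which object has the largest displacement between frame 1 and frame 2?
the green cross

(moved 4.8; next 4.4)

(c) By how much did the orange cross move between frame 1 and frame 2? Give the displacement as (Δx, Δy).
(-1.2, 1.1)

The orange cross was at (10.0, 4.6) in frame 1 and (8.8, 5.7) in frame 2.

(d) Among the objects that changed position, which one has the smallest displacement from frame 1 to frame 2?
the blue triangle

(moved 0.6)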